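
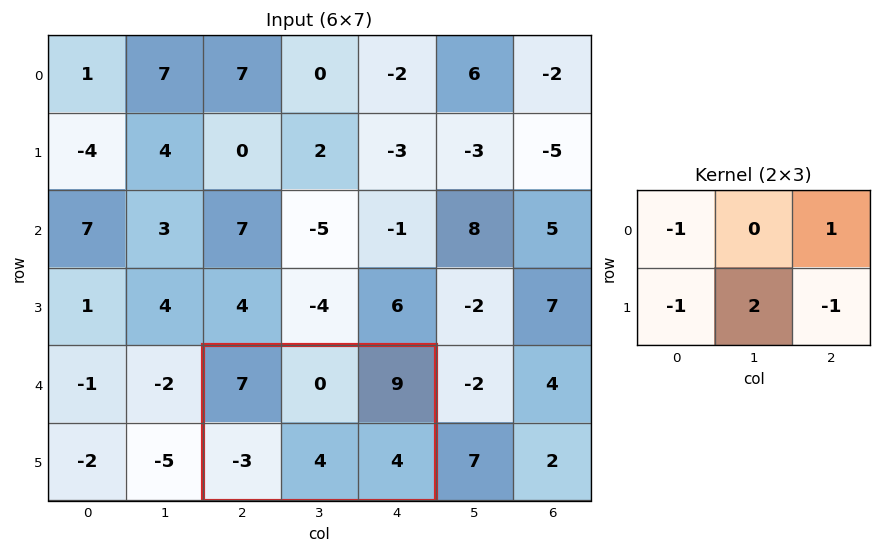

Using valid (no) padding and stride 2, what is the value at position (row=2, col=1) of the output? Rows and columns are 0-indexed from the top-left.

The receptive field on the input at this output position is [7 0 9 / -3 4 4]. Elementwise product with the kernel and sum: 7·-1 + 9·1 + -3·-1 + 4·2 + 4·-1.

9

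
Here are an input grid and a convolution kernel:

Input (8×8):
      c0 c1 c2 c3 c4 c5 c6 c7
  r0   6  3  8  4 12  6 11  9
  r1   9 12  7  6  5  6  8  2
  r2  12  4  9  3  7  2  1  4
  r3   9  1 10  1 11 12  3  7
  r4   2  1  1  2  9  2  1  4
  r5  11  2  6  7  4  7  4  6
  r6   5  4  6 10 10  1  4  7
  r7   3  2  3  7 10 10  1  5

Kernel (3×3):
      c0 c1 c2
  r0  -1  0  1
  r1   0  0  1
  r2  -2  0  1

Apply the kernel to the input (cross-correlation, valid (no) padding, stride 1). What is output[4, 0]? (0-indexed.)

1

The receptive field on the input at this output position is [2 1 1 / 11 2 6 / 5 4 6]. Elementwise product with the kernel and sum: 2·-1 + 1·1 + 6·1 + 5·-2 + 6·1.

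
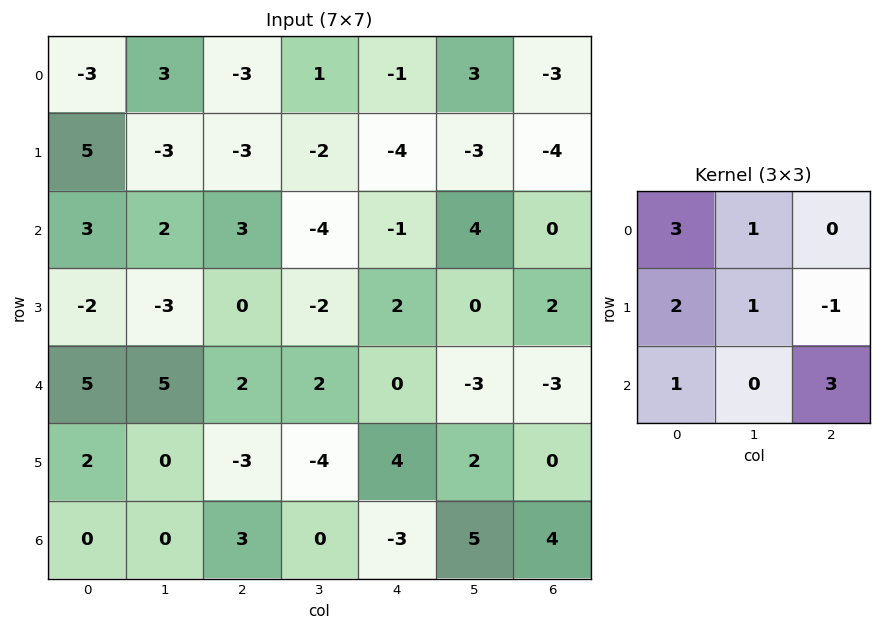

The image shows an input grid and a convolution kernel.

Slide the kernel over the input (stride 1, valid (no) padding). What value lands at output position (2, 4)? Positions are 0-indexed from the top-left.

The receptive field on the input at this output position is [-1 4 0 / 2 0 2 / 0 -3 -3]. Elementwise product with the kernel and sum: -1·3 + 4·1 + 2·2 + 0·1 + 2·-1 + 0·1 + -3·3.

-6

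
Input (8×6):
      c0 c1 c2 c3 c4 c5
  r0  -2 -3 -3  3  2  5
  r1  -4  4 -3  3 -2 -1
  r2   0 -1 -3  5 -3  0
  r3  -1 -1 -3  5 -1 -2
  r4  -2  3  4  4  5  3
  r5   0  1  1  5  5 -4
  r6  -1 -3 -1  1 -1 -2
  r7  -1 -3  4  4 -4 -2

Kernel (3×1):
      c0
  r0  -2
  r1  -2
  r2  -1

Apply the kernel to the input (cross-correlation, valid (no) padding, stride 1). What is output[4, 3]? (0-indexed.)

-19

The receptive field on the input at this output position is [4 / 5 / 1]. Elementwise product with the kernel and sum: 4·-2 + 5·-2 + 1·-1.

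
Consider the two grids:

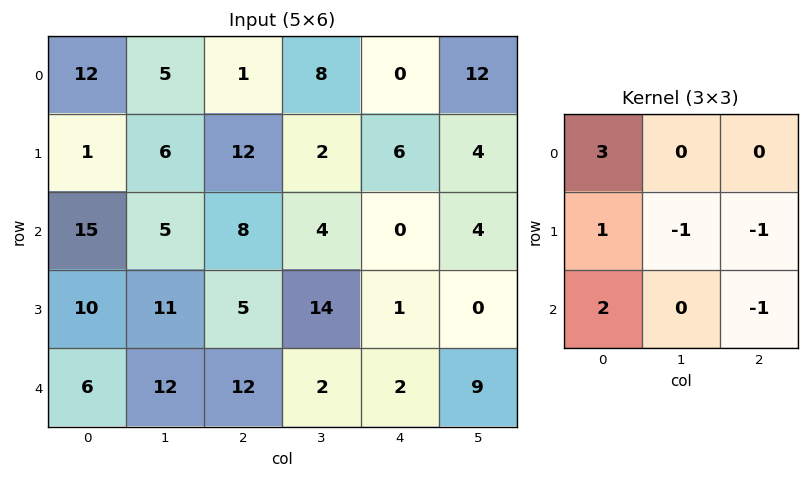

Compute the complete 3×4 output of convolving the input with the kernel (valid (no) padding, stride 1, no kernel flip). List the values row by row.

41 13 23 20
20 19 49 34
39 29 36 20

Output[0,0]: The receptive field on the input at this output position is [12 5 1 / 1 6 12 / 15 5 8]. Elementwise product with the kernel and sum: 12·3 + 1·1 + 6·-1 + 12·-1 + 15·2 + 8·-1.
Output[0,1]: The receptive field on the input at this output position is [5 1 8 / 6 12 2 / 5 8 4]. Elementwise product with the kernel and sum: 5·3 + 6·1 + 12·-1 + 2·-1 + 5·2 + 4·-1.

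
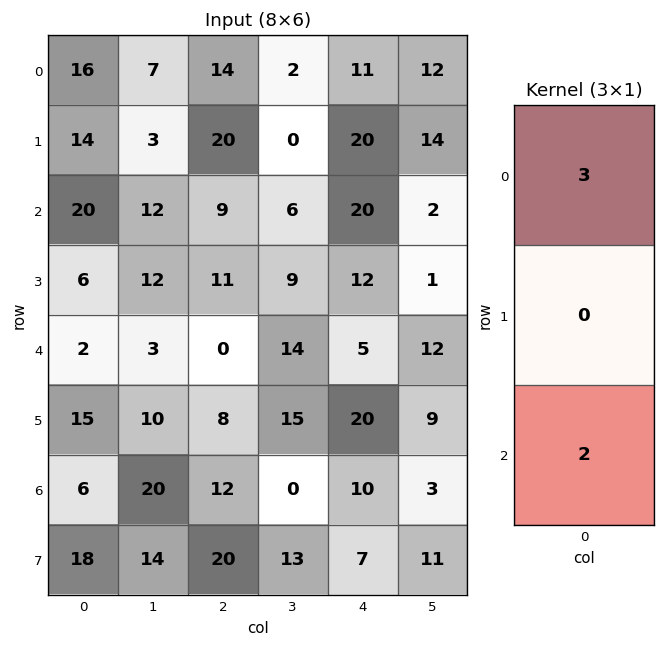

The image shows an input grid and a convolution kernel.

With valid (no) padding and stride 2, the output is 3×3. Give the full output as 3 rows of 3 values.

88 60 73
64 27 70
18 24 35

Output[0,0]: The receptive field on the input at this output position is [16 / 14 / 20]. Elementwise product with the kernel and sum: 16·3 + 20·2.
Output[0,1]: The receptive field on the input at this output position is [14 / 20 / 9]. Elementwise product with the kernel and sum: 14·3 + 9·2.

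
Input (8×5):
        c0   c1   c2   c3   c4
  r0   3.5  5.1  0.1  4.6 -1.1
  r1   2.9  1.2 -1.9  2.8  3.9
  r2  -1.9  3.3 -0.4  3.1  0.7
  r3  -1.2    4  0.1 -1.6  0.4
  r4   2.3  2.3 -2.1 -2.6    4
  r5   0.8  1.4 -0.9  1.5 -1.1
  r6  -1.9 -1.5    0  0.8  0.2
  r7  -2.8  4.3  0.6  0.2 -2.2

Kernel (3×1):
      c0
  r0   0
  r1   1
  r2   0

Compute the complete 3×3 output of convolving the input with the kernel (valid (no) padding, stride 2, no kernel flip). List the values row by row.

Output[0,0]: The receptive field on the input at this output position is [3.5 / 2.9 / -1.9]. Elementwise product with the kernel and sum: 2.9·1.
Output[0,1]: The receptive field on the input at this output position is [0.1 / -1.9 / -0.4]. Elementwise product with the kernel and sum: -1.9·1.

2.9 -1.9 3.9
-1.2 0.1 0.4
0.8 -0.9 -1.1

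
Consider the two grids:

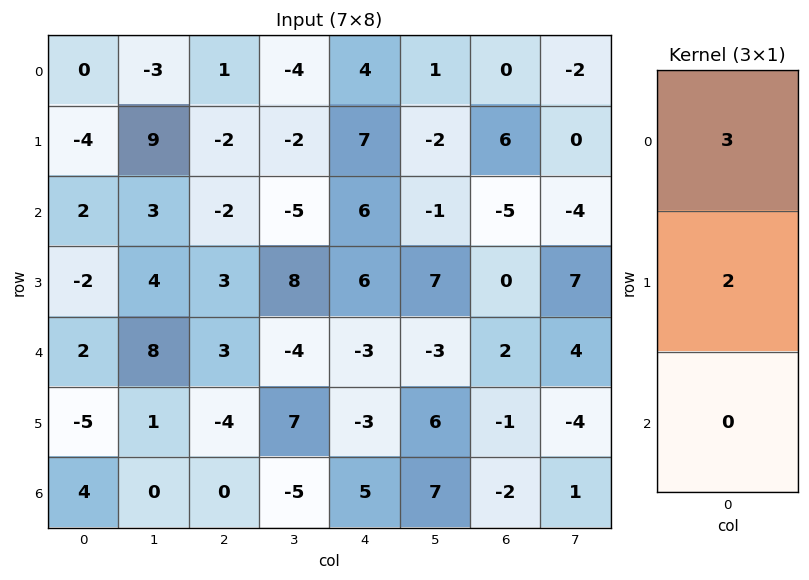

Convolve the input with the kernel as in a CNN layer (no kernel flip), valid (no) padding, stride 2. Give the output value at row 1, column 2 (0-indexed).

The receptive field on the input at this output position is [6 / 6 / -3]. Elementwise product with the kernel and sum: 6·3 + 6·2.

30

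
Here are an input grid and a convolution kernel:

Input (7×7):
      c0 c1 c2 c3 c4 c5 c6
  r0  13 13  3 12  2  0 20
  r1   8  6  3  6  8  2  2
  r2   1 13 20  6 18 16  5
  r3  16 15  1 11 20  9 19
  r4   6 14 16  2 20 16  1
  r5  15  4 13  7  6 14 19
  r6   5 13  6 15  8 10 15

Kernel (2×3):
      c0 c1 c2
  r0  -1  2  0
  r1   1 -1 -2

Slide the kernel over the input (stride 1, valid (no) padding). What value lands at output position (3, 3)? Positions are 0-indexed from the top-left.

The receptive field on the input at this output position is [11 20 9 / 2 20 16]. Elementwise product with the kernel and sum: 11·-1 + 20·2 + 2·1 + 20·-1 + 16·-2.

-21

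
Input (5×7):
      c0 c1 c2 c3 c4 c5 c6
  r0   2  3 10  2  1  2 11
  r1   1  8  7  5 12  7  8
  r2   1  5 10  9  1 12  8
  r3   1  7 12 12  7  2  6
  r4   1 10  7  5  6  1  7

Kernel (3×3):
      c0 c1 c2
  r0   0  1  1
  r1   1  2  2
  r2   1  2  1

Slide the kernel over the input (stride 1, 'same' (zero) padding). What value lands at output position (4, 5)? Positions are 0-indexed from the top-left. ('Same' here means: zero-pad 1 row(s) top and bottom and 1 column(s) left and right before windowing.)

The receptive field on the zero-padded input at this output position is [7 2 6 / 6 1 7 / 0 0 0]. Elementwise product with the kernel and sum: 2·1 + 6·1 + 6·1 + 1·2 + 7·2 + 0·1 + 0·2 + 0·1.

30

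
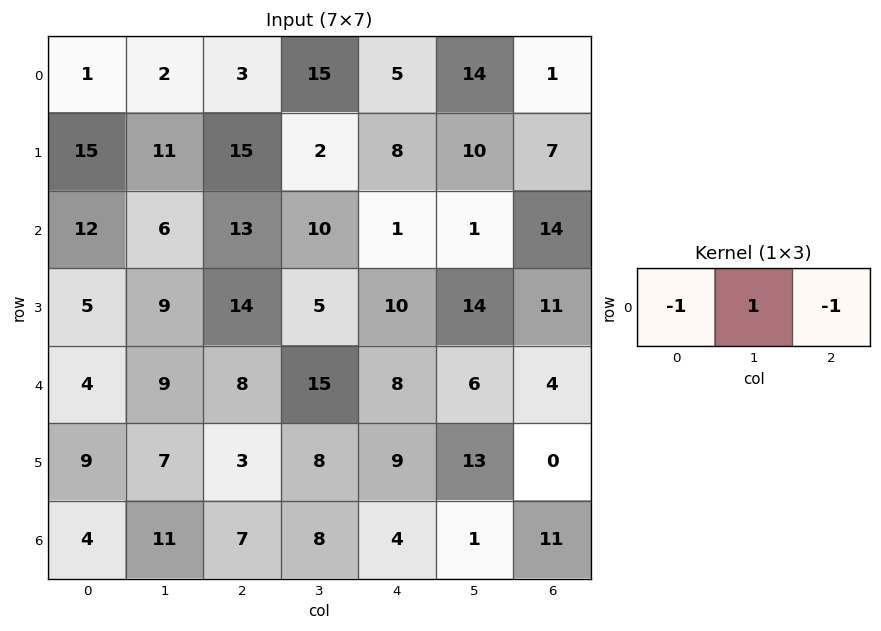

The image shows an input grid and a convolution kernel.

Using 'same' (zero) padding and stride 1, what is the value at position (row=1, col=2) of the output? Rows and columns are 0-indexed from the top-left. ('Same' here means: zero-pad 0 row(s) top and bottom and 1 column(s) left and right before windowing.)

2

The receptive field on the zero-padded input at this output position is [11 15 2]. Elementwise product with the kernel and sum: 11·-1 + 15·1 + 2·-1.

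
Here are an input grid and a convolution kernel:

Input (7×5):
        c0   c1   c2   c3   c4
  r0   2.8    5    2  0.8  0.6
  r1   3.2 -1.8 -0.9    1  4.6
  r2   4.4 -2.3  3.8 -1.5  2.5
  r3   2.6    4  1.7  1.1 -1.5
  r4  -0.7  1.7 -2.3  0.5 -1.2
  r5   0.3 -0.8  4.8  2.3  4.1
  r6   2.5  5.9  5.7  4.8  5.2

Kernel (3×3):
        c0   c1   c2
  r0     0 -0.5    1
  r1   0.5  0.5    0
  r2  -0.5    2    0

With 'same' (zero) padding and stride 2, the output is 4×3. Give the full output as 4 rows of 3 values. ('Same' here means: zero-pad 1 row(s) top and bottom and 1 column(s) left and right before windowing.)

7.8 2.6 9.4
4 3.6 -5.35
2.95 9.95 7.45
0.3 5.7 2.95

Output[0,0]: The receptive field on the zero-padded input at this output position is [0 0 0 / 0 2.8 5 / 0 3.2 -1.8]. Elementwise product with the kernel and sum: 0·-0.5 + 0·1 + 0·0.5 + 2.8·0.5 + 0·-0.5 + 3.2·2.
Output[0,1]: The receptive field on the zero-padded input at this output position is [0 0 0 / 5 2 0.8 / -1.8 -0.9 1]. Elementwise product with the kernel and sum: 0·-0.5 + 0·1 + 5·0.5 + 2·0.5 + -1.8·-0.5 + -0.9·2.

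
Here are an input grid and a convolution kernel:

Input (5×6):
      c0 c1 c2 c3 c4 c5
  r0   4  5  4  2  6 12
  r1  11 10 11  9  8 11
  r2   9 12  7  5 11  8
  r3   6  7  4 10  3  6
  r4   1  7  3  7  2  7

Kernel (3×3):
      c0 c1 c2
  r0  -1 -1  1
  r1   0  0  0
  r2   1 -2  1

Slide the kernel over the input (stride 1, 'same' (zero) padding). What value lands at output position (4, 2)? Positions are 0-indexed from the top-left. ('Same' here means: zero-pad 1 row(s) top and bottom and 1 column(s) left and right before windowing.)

The receptive field on the zero-padded input at this output position is [7 4 10 / 7 3 7 / 0 0 0]. Elementwise product with the kernel and sum: 7·-1 + 4·-1 + 10·1 + 0·1 + 0·-2 + 0·1.

-1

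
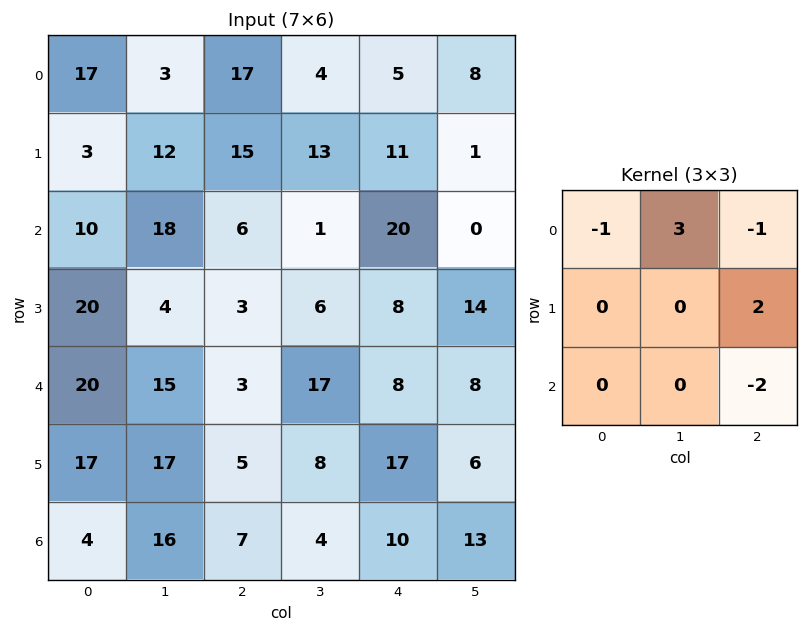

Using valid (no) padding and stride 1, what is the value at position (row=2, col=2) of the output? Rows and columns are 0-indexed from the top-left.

The receptive field on the input at this output position is [6 1 20 / 3 6 8 / 3 17 8]. Elementwise product with the kernel and sum: 6·-1 + 1·3 + 20·-1 + 8·2 + 8·-2.

-23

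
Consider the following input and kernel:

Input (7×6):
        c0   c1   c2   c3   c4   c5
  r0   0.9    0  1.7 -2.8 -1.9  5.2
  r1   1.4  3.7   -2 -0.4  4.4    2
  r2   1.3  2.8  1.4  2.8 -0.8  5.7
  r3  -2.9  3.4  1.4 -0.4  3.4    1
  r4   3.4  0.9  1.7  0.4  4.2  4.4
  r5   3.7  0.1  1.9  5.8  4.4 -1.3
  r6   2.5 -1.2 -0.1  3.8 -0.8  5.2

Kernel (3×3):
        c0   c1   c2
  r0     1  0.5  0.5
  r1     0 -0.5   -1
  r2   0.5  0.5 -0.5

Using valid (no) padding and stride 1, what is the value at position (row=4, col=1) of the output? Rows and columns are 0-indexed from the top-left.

The receptive field on the input at this output position is [0.9 1.7 0.4 / 0.1 1.9 5.8 / -1.2 -0.1 3.8]. Elementwise product with the kernel and sum: 0.9·1 + 1.7·0.5 + 0.4·0.5 + 1.9·-0.5 + 5.8·-1 + -1.2·0.5 + -0.1·0.5 + 3.8·-0.5.

-7.35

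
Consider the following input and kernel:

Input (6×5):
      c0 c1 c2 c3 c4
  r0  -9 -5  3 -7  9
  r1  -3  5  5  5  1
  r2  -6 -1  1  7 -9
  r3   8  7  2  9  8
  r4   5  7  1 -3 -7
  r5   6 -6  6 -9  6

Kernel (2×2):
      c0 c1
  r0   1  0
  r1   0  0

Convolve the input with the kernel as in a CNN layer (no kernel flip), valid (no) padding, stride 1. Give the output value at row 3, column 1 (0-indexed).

The receptive field on the input at this output position is [7 2 / 7 1]. Elementwise product with the kernel and sum: 7·1.

7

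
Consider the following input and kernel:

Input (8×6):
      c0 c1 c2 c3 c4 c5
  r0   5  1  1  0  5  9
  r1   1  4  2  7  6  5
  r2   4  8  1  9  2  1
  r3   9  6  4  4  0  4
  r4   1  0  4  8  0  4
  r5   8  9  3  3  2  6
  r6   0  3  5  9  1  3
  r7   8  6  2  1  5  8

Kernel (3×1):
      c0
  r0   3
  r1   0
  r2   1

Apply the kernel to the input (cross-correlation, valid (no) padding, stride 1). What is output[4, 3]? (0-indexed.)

The receptive field on the input at this output position is [8 / 3 / 9]. Elementwise product with the kernel and sum: 8·3 + 9·1.

33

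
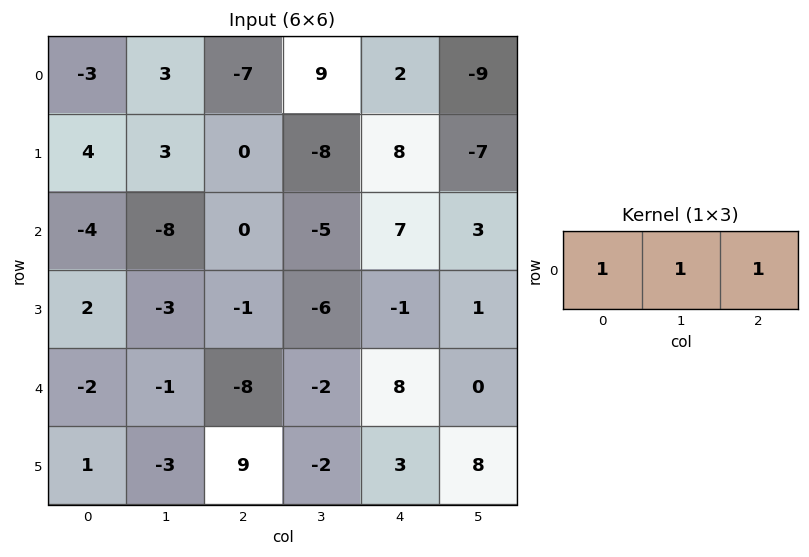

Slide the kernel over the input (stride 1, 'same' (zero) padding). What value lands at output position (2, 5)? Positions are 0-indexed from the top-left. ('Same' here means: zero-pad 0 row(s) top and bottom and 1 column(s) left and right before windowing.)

10

The receptive field on the zero-padded input at this output position is [7 3 0]. Elementwise product with the kernel and sum: 7·1 + 3·1 + 0·1.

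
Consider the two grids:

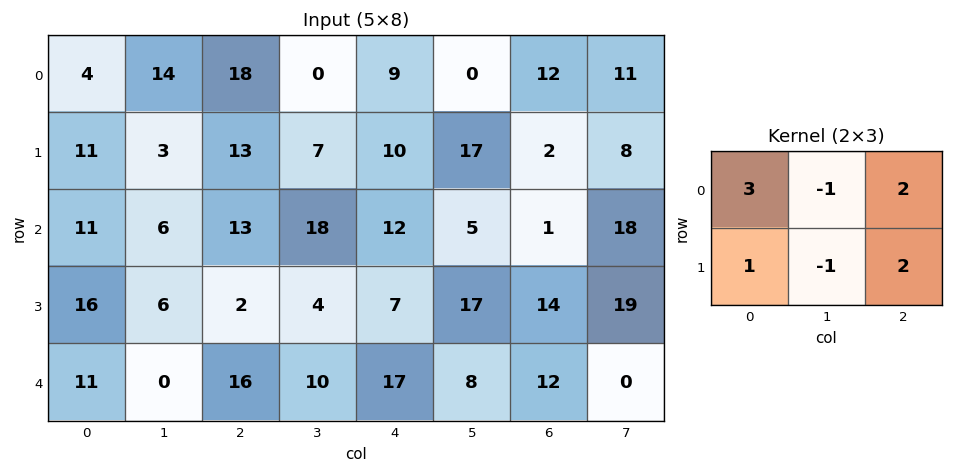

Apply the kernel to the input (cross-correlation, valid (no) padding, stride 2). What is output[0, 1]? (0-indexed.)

The receptive field on the input at this output position is [18 0 9 / 13 7 10]. Elementwise product with the kernel and sum: 18·3 + 0·-1 + 9·2 + 13·1 + 7·-1 + 10·2.

98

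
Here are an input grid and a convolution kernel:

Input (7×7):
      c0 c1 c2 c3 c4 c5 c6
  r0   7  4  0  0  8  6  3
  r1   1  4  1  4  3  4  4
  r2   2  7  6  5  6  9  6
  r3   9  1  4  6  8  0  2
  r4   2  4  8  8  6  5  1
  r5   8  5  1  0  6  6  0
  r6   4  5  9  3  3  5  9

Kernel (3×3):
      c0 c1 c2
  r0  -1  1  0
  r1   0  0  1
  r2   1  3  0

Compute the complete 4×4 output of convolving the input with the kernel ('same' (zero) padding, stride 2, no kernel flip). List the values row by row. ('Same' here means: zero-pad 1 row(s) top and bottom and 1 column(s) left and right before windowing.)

7 7 19 16
35 15 38 6
37 19 25 8
13 -1 11 -6

Output[0,0]: The receptive field on the zero-padded input at this output position is [0 0 0 / 0 7 4 / 0 1 4]. Elementwise product with the kernel and sum: 0·-1 + 0·1 + 4·1 + 0·1 + 1·3.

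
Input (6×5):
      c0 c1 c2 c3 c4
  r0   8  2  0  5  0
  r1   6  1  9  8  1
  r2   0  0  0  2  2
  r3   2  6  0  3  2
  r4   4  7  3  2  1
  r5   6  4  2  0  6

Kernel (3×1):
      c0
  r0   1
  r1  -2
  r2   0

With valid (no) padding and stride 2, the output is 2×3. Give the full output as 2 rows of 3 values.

-4 -18 -2
-4 0 -2

Output[0,0]: The receptive field on the input at this output position is [8 / 6 / 0]. Elementwise product with the kernel and sum: 8·1 + 6·-2.
Output[0,1]: The receptive field on the input at this output position is [0 / 9 / 0]. Elementwise product with the kernel and sum: 0·1 + 9·-2.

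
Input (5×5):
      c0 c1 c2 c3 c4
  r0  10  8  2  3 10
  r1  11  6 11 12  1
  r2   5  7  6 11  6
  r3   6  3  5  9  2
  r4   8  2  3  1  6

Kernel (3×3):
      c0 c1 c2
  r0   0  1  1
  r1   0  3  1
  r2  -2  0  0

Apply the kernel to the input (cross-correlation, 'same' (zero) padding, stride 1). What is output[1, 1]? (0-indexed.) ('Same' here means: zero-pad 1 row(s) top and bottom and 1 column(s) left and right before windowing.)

The receptive field on the zero-padded input at this output position is [10 8 2 / 11 6 11 / 5 7 6]. Elementwise product with the kernel and sum: 8·1 + 2·1 + 6·3 + 11·1 + 5·-2.

29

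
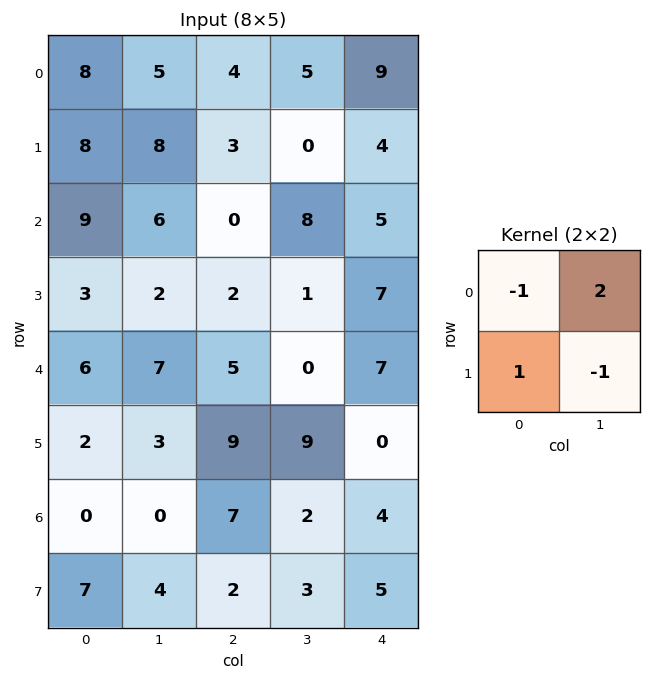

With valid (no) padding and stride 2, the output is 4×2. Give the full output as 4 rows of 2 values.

2 9
4 17
7 -5
3 -4

Output[0,0]: The receptive field on the input at this output position is [8 5 / 8 8]. Elementwise product with the kernel and sum: 8·-1 + 5·2 + 8·1 + 8·-1.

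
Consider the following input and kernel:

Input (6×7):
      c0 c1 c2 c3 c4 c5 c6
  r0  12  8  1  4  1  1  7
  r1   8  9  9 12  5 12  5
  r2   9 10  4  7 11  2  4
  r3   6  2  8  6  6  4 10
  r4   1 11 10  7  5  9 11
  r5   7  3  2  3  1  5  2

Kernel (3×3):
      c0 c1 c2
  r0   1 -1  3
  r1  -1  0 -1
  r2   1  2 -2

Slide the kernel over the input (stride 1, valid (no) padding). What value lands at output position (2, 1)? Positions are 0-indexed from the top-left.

The receptive field on the input at this output position is [10 4 7 / 2 8 6 / 11 10 7]. Elementwise product with the kernel and sum: 10·1 + 4·-1 + 7·3 + 2·-1 + 6·-1 + 11·1 + 10·2 + 7·-2.

36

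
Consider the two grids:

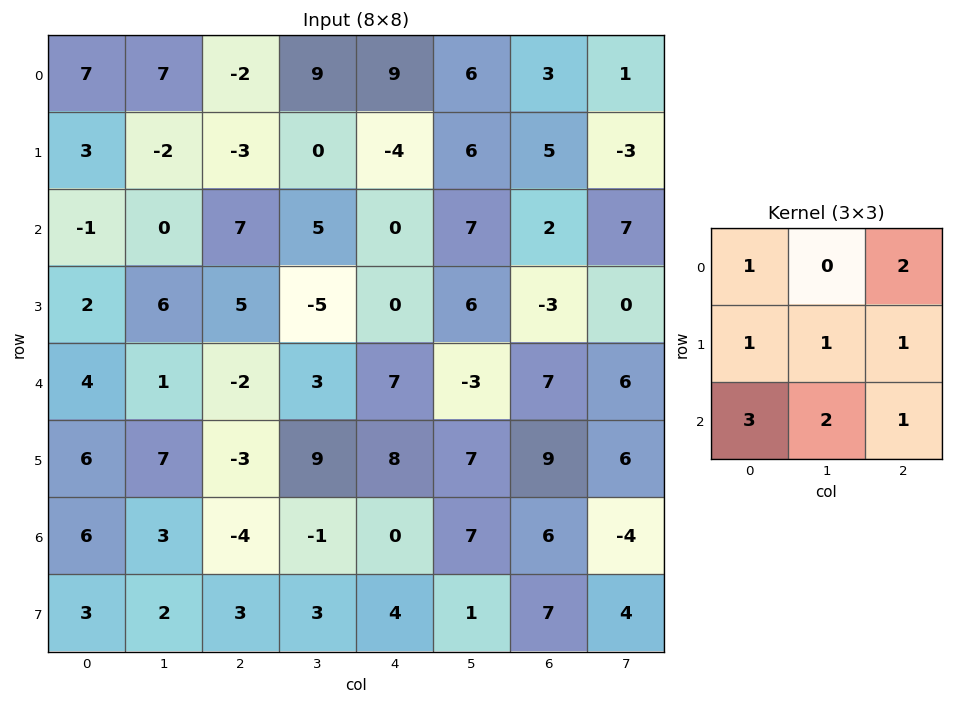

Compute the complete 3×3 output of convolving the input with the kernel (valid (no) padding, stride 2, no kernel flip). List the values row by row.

Output[0,0]: The receptive field on the input at this output position is [7 7 -2 / 3 -2 -3 / -1 0 7]. Elementwise product with the kernel and sum: 7·1 + -2·2 + 3·1 + -2·1 + -3·1 + -1·3 + 0·2 + 7·1.
Output[0,1]: The receptive field on the input at this output position is [-2 9 9 / -3 0 -4 / 7 5 0]. Elementwise product with the kernel and sum: -2·1 + 9·2 + -3·1 + 0·1 + -4·1 + 7·3 + 5·2 + 0·1.

5 40 38
38 14 29
30 12 65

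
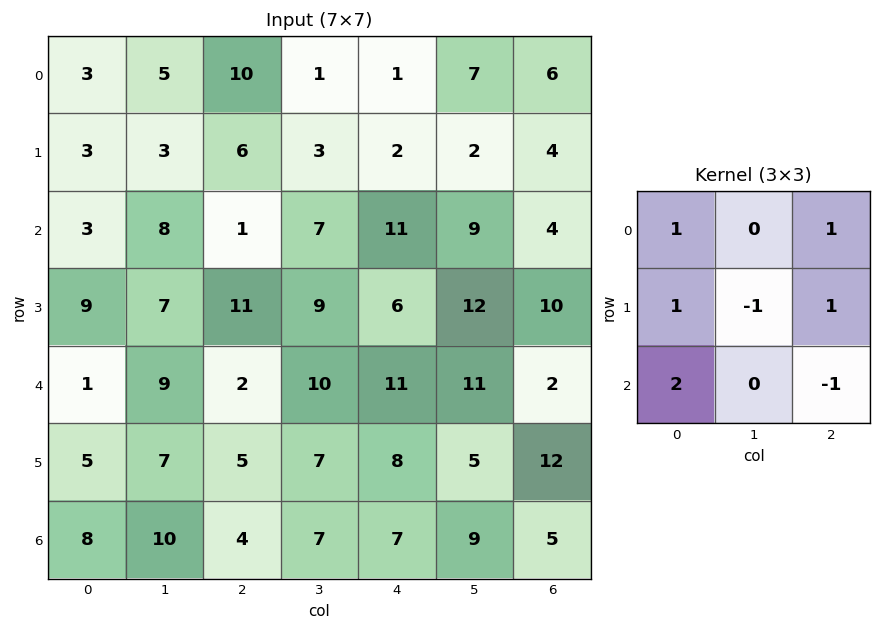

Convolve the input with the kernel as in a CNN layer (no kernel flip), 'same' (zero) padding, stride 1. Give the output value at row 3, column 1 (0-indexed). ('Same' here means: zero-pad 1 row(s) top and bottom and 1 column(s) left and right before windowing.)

The receptive field on the zero-padded input at this output position is [3 8 1 / 9 7 11 / 1 9 2]. Elementwise product with the kernel and sum: 3·1 + 1·1 + 9·1 + 7·-1 + 11·1 + 1·2 + 2·-1.

17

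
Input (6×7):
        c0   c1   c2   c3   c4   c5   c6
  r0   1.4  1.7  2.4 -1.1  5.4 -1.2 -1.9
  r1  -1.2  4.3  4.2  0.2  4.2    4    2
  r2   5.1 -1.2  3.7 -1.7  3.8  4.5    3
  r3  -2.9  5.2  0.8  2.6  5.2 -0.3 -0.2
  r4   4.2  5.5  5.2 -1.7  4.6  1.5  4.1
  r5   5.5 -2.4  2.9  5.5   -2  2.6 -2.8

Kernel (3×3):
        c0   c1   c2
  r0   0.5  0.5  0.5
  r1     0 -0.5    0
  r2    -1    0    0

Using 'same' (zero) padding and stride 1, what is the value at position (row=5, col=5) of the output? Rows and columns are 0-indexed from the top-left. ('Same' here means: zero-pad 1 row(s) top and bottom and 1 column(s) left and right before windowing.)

3.8

The receptive field on the zero-padded input at this output position is [4.6 1.5 4.1 / -2 2.6 -2.8 / 0 0 0]. Elementwise product with the kernel and sum: 4.6·0.5 + 1.5·0.5 + 4.1·0.5 + 2.6·-0.5 + 0·-1.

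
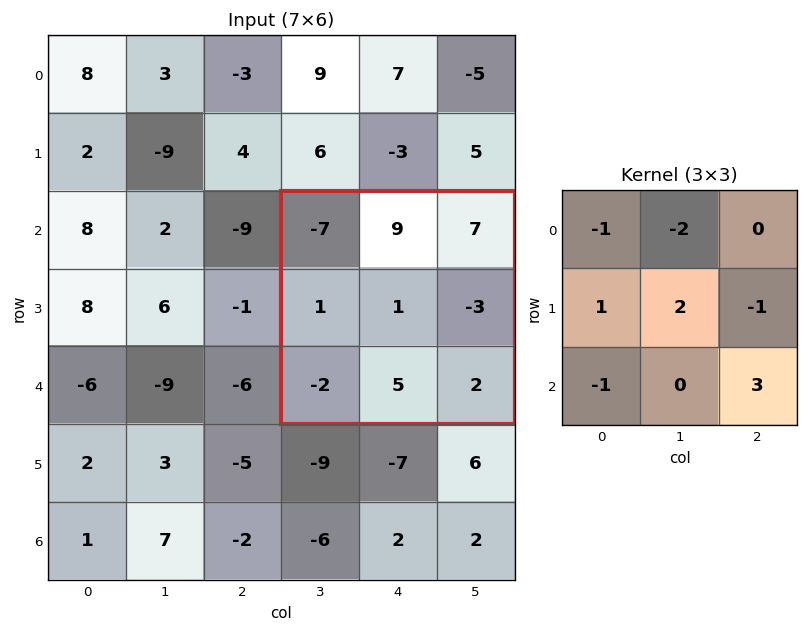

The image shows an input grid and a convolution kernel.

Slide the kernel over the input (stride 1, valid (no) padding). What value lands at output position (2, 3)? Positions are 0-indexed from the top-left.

3

The receptive field on the input at this output position is [-7 9 7 / 1 1 -3 / -2 5 2]. Elementwise product with the kernel and sum: -7·-1 + 9·-2 + 1·1 + 1·2 + -3·-1 + -2·-1 + 2·3.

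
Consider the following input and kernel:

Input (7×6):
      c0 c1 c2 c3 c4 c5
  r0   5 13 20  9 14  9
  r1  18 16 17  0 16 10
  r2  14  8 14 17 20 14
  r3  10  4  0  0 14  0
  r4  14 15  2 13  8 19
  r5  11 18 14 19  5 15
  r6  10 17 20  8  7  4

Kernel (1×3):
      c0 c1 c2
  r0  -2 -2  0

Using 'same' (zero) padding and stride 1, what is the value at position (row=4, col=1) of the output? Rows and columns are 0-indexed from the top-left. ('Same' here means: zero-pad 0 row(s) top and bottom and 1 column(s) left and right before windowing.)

-58

The receptive field on the zero-padded input at this output position is [14 15 2]. Elementwise product with the kernel and sum: 14·-2 + 15·-2.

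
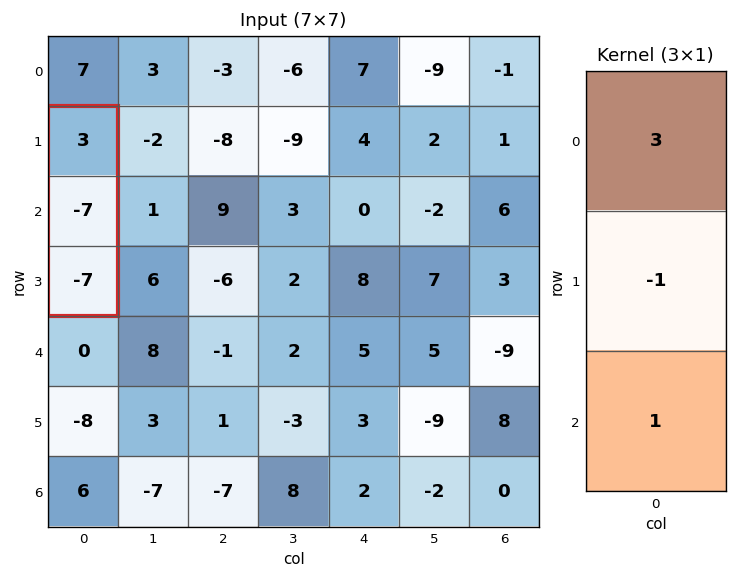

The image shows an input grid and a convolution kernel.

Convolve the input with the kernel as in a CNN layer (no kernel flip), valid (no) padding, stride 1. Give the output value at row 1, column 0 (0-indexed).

9

The receptive field on the input at this output position is [3 / -7 / -7]. Elementwise product with the kernel and sum: 3·3 + -7·-1 + -7·1.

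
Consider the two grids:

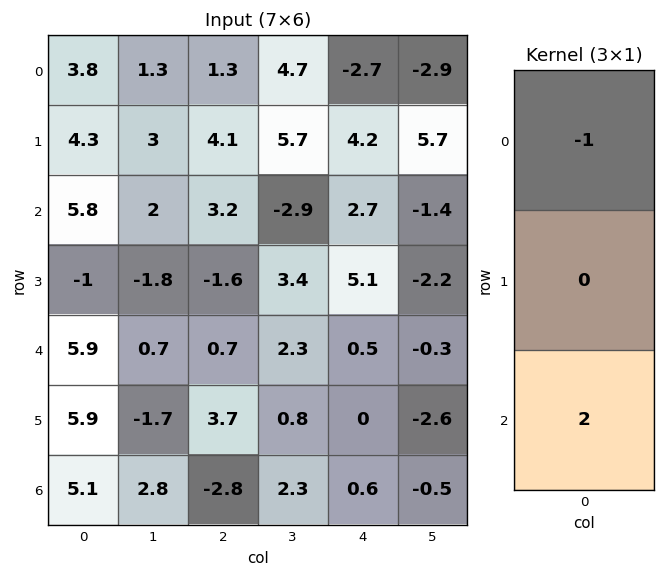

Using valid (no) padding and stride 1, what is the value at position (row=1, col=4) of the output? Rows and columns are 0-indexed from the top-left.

The receptive field on the input at this output position is [4.2 / 2.7 / 5.1]. Elementwise product with the kernel and sum: 4.2·-1 + 5.1·2.

6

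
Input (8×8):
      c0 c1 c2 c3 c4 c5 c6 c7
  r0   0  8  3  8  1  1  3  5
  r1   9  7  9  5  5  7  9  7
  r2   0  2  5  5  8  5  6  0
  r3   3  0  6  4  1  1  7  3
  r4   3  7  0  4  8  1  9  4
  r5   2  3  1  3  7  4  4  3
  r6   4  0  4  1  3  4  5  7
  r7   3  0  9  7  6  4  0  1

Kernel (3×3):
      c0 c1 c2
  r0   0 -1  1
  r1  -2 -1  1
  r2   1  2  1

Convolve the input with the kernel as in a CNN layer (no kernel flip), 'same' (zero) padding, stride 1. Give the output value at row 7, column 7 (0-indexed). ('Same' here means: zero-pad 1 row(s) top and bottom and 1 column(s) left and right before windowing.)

-8

The receptive field on the zero-padded input at this output position is [5 7 0 / 0 1 0 / 0 0 0]. Elementwise product with the kernel and sum: 7·-1 + 0·1 + 0·-2 + 1·-1 + 0·1 + 0·1 + 0·2 + 0·1.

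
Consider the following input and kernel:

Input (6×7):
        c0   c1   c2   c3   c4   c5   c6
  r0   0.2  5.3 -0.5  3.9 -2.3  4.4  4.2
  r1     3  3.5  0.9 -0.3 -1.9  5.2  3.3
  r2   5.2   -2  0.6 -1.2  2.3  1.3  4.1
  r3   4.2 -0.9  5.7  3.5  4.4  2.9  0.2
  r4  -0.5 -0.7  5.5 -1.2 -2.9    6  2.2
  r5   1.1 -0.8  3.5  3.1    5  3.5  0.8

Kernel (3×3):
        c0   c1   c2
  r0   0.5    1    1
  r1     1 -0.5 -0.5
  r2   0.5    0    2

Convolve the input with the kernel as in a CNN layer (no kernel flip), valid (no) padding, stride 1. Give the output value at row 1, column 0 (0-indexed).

The receptive field on the input at this output position is [3 3.5 0.9 / 5.2 -2 0.6 / 4.2 -0.9 5.7]. Elementwise product with the kernel and sum: 3·0.5 + 3.5·1 + 0.9·1 + 5.2·1 + -2·-0.5 + 0.6·-0.5 + 4.2·0.5 + 5.7·2.

25.3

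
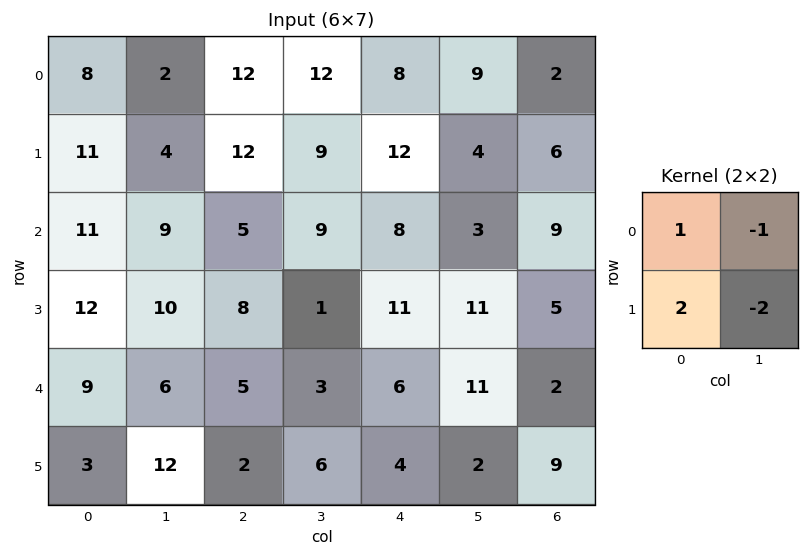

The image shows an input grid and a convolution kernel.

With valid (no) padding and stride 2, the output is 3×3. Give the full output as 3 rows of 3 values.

20 6 15
6 10 5
-15 -6 -1

Output[0,0]: The receptive field on the input at this output position is [8 2 / 11 4]. Elementwise product with the kernel and sum: 8·1 + 2·-1 + 11·2 + 4·-2.
Output[0,1]: The receptive field on the input at this output position is [12 12 / 12 9]. Elementwise product with the kernel and sum: 12·1 + 12·-1 + 12·2 + 9·-2.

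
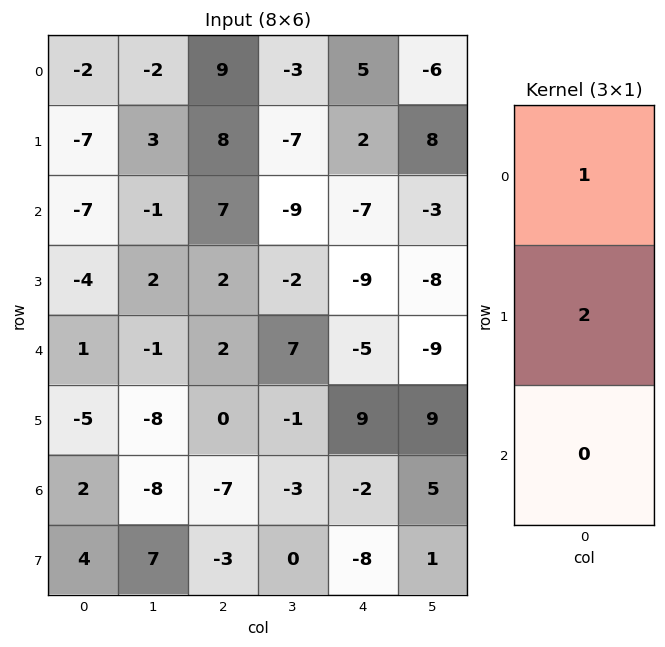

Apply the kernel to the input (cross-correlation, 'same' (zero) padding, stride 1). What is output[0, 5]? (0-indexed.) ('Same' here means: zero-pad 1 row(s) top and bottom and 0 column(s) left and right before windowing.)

The receptive field on the zero-padded input at this output position is [0 / -6 / 8]. Elementwise product with the kernel and sum: 0·1 + -6·2.

-12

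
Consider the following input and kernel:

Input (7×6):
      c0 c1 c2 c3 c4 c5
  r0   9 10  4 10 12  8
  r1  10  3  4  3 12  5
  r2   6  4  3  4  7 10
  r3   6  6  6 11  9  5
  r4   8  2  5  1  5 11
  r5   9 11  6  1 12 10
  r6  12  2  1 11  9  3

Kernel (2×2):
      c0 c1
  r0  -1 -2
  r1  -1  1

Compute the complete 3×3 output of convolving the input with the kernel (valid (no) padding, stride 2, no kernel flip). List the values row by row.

-36 -25 -35
-14 -6 -31
-10 -12 -29

Output[0,0]: The receptive field on the input at this output position is [9 10 / 10 3]. Elementwise product with the kernel and sum: 9·-1 + 10·-2 + 10·-1 + 3·1.
Output[0,1]: The receptive field on the input at this output position is [4 10 / 4 3]. Elementwise product with the kernel and sum: 4·-1 + 10·-2 + 4·-1 + 3·1.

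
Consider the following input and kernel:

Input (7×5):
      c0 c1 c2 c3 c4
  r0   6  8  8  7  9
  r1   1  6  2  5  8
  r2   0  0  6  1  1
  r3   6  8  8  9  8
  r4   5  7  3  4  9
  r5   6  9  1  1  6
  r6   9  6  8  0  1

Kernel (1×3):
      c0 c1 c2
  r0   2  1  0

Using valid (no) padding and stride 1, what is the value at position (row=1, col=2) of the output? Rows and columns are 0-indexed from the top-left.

The receptive field on the input at this output position is [2 5 8]. Elementwise product with the kernel and sum: 2·2 + 5·1.

9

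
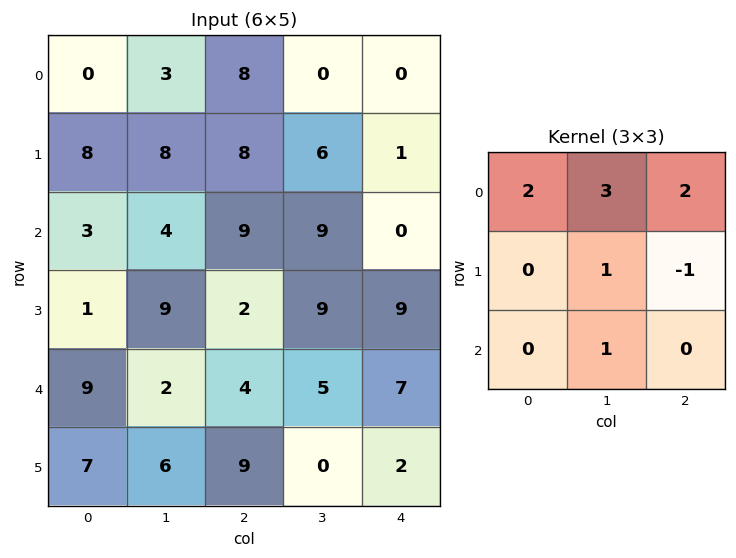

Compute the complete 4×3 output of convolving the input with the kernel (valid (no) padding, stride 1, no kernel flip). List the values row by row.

29 41 30
60 54 54
45 50 50
37 50 47

Output[0,0]: The receptive field on the input at this output position is [0 3 8 / 8 8 8 / 3 4 9]. Elementwise product with the kernel and sum: 0·2 + 3·3 + 8·2 + 8·1 + 8·-1 + 4·1.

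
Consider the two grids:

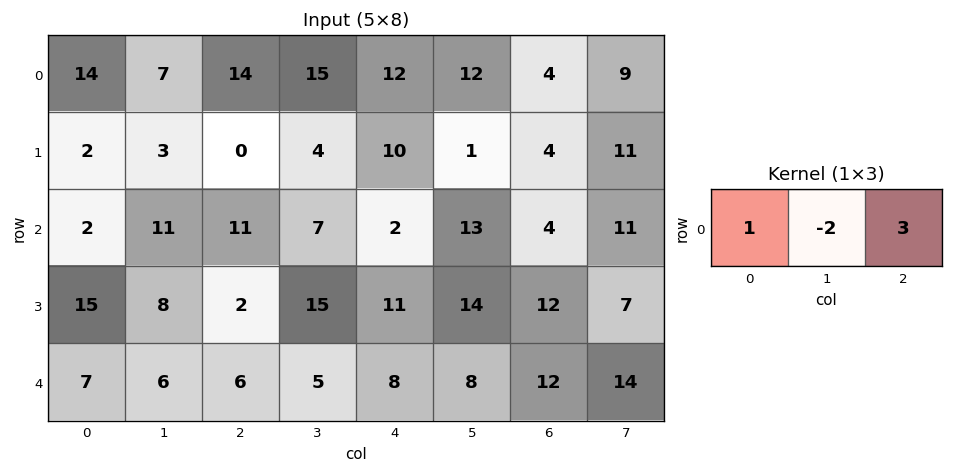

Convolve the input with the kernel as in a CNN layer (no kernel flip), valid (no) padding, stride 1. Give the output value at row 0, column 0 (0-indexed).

The receptive field on the input at this output position is [14 7 14]. Elementwise product with the kernel and sum: 14·1 + 7·-2 + 14·3.

42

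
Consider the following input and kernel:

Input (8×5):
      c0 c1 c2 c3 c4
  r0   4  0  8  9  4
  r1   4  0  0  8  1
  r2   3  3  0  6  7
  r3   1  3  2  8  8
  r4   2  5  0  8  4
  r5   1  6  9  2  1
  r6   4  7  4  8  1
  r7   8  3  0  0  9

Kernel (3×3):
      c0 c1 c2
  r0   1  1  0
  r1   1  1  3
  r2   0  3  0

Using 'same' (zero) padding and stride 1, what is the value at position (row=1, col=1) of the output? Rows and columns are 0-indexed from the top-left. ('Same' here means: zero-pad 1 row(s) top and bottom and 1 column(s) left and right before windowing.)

17

The receptive field on the zero-padded input at this output position is [4 0 8 / 4 0 0 / 3 3 0]. Elementwise product with the kernel and sum: 4·1 + 0·1 + 4·1 + 0·1 + 0·3 + 3·3.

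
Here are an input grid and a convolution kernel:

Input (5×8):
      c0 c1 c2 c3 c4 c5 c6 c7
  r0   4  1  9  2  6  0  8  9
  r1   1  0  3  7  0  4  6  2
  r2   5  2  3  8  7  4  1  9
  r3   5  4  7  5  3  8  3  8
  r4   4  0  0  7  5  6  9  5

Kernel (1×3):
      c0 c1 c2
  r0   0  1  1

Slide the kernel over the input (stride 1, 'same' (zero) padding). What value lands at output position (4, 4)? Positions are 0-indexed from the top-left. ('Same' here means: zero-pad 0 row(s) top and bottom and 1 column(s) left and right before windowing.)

11

The receptive field on the zero-padded input at this output position is [7 5 6]. Elementwise product with the kernel and sum: 5·1 + 6·1.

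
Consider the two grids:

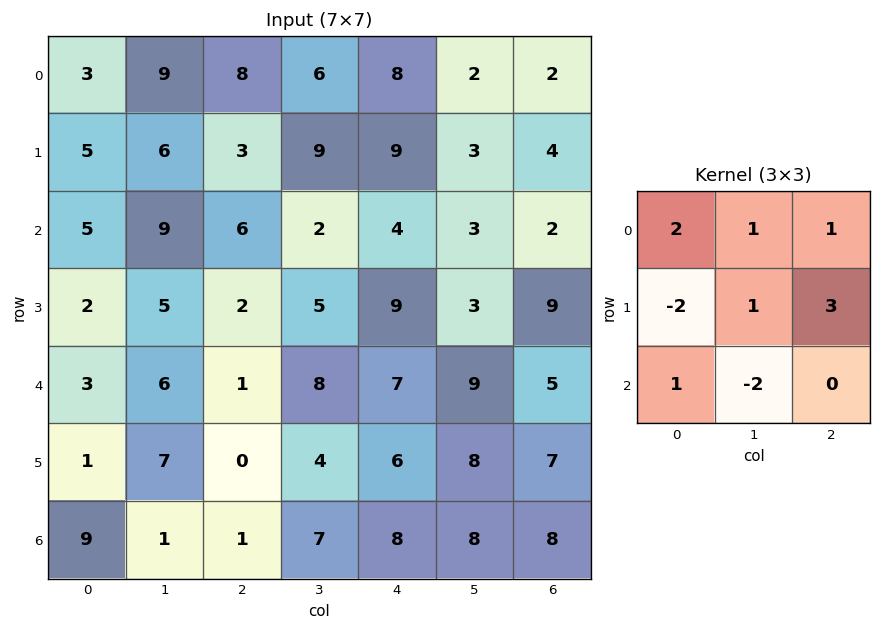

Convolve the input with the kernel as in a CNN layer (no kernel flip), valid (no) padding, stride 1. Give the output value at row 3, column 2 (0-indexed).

37

The receptive field on the input at this output position is [2 5 9 / 1 8 7 / 0 4 6]. Elementwise product with the kernel and sum: 2·2 + 5·1 + 9·1 + 1·-2 + 8·1 + 7·3 + 0·1 + 4·-2.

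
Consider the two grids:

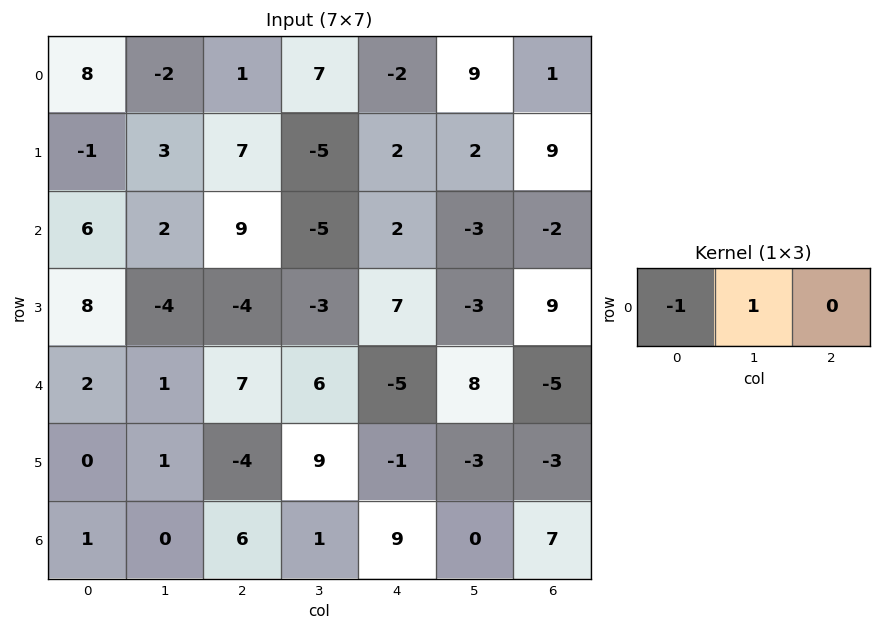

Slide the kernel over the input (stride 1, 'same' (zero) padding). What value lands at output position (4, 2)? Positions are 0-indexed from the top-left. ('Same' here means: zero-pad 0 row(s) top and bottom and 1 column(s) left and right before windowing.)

6

The receptive field on the zero-padded input at this output position is [1 7 6]. Elementwise product with the kernel and sum: 1·-1 + 7·1.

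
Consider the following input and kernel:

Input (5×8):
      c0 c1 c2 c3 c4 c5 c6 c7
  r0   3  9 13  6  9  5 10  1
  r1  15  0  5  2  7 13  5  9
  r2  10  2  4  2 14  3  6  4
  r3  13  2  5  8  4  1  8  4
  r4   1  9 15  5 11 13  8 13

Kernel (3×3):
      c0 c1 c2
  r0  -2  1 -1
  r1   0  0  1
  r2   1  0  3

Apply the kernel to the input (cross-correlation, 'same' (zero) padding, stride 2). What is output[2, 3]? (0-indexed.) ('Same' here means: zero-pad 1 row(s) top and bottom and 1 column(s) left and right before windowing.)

The receptive field on the zero-padded input at this output position is [1 8 4 / 13 8 13 / 0 0 0]. Elementwise product with the kernel and sum: 1·-2 + 8·1 + 4·-1 + 13·1 + 0·1 + 0·3.

15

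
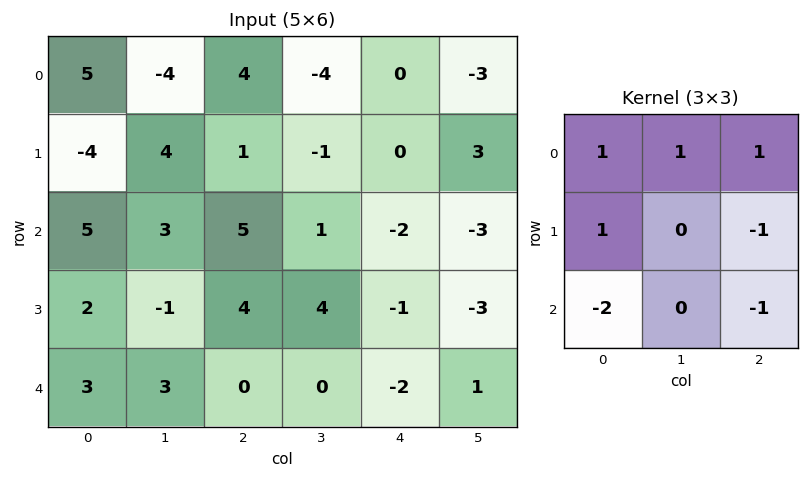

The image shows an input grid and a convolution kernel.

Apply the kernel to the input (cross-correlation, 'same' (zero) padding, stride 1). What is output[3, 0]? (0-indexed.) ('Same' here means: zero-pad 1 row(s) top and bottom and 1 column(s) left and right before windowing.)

The receptive field on the zero-padded input at this output position is [0 5 3 / 0 2 -1 / 0 3 3]. Elementwise product with the kernel and sum: 0·1 + 5·1 + 3·1 + 0·1 + -1·-1 + 0·-2 + 3·-1.

6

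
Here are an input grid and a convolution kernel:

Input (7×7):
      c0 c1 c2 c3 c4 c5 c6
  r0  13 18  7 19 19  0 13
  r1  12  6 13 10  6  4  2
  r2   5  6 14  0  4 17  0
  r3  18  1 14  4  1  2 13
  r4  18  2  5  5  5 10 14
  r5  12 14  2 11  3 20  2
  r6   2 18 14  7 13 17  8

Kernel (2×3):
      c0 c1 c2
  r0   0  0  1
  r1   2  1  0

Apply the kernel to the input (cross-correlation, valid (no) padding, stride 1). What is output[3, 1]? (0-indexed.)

13

The receptive field on the input at this output position is [1 14 4 / 2 5 5]. Elementwise product with the kernel and sum: 4·1 + 2·2 + 5·1.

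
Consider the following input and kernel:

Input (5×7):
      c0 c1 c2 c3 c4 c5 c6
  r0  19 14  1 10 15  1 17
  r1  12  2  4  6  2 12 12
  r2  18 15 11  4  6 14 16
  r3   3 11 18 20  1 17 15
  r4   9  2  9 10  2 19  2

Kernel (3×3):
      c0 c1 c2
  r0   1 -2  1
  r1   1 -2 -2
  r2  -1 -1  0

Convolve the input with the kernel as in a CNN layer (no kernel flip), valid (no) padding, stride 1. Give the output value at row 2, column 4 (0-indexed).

-90

The receptive field on the input at this output position is [6 14 16 / 1 17 15 / 2 19 2]. Elementwise product with the kernel and sum: 6·1 + 14·-2 + 16·1 + 1·1 + 17·-2 + 15·-2 + 2·-1 + 19·-1.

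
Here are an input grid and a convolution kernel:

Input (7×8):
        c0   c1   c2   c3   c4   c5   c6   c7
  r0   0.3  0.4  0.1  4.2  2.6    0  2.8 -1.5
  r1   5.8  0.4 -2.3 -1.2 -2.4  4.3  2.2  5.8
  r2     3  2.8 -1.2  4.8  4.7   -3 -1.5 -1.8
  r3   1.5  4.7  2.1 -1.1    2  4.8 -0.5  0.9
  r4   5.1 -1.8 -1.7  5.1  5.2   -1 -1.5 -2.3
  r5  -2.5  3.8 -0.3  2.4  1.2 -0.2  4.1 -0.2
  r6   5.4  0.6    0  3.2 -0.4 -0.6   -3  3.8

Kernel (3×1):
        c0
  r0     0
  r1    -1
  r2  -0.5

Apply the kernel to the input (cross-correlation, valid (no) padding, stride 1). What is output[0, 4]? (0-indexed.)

0.05

The receptive field on the input at this output position is [2.6 / -2.4 / 4.7]. Elementwise product with the kernel and sum: -2.4·-1 + 4.7·-0.5.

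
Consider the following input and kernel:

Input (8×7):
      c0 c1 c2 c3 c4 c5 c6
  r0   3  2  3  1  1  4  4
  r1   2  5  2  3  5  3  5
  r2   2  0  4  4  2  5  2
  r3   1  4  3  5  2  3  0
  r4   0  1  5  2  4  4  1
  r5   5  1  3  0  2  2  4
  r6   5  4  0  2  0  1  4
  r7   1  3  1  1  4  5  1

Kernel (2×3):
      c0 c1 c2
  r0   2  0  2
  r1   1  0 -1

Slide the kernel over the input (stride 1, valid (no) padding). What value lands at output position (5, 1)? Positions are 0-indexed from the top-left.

The receptive field on the input at this output position is [1 3 0 / 4 0 2]. Elementwise product with the kernel and sum: 1·2 + 0·2 + 4·1 + 2·-1.

4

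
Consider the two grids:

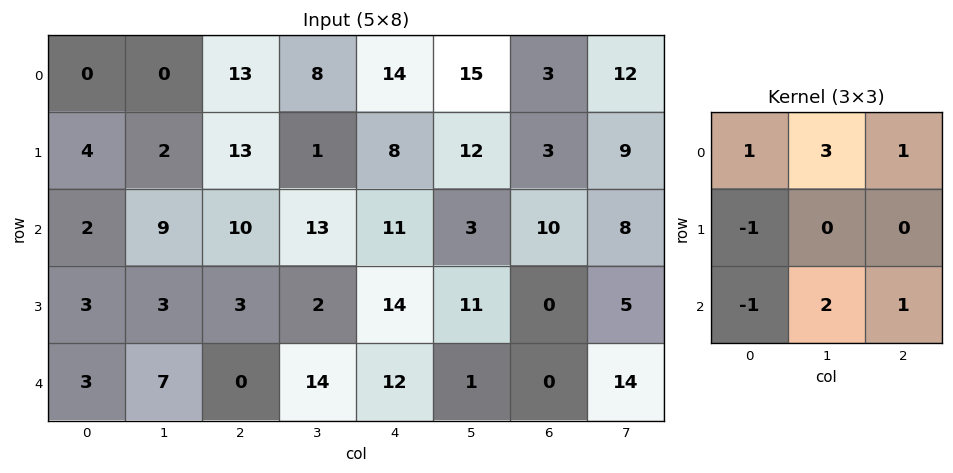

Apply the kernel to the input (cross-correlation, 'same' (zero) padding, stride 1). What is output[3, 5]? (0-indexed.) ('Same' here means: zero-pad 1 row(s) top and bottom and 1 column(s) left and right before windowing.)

6

The receptive field on the zero-padded input at this output position is [11 3 10 / 14 11 0 / 12 1 0]. Elementwise product with the kernel and sum: 11·1 + 3·3 + 10·1 + 14·-1 + 12·-1 + 1·2 + 0·1.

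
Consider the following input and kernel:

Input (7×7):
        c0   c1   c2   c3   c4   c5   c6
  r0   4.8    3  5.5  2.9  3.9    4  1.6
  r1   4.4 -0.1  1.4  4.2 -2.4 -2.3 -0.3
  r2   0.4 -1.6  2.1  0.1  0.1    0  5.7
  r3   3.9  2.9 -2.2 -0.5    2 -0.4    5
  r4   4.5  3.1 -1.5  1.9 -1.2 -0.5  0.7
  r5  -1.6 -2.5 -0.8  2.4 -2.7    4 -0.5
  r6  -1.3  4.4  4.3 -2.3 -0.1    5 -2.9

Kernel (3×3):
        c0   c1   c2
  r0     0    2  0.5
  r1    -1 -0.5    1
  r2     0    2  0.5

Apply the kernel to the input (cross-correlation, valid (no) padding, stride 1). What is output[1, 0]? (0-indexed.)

The receptive field on the input at this output position is [4.4 -0.1 1.4 / 0.4 -1.6 2.1 / 3.9 2.9 -2.2]. Elementwise product with the kernel and sum: -0.1·2 + 1.4·0.5 + 0.4·-1 + -1.6·-0.5 + 2.1·1 + 2.9·2 + -2.2·0.5.

7.7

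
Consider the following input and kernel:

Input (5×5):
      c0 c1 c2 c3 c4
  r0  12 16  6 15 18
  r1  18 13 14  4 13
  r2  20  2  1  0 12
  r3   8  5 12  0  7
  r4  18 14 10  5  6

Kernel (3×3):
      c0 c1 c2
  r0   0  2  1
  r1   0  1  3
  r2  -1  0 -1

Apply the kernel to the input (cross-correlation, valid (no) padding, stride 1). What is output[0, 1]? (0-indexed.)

51

The receptive field on the input at this output position is [16 6 15 / 13 14 4 / 2 1 0]. Elementwise product with the kernel and sum: 6·2 + 15·1 + 14·1 + 4·3 + 2·-1 + 0·-1.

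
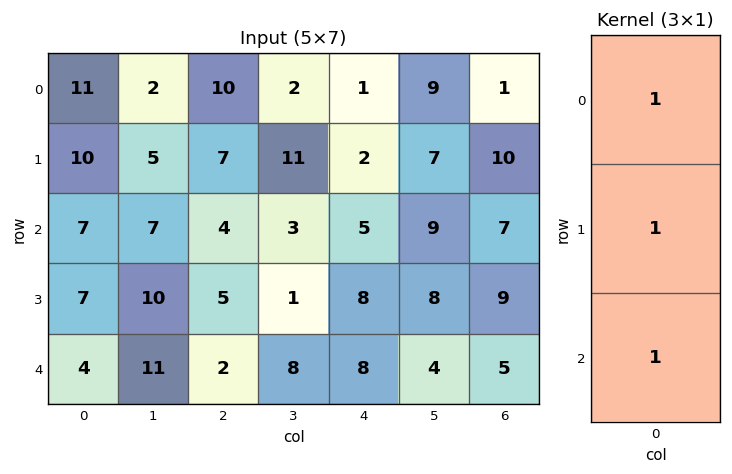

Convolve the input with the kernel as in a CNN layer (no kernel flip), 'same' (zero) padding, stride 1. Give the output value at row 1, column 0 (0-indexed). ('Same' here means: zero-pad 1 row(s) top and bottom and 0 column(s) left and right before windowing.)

28

The receptive field on the zero-padded input at this output position is [11 / 10 / 7]. Elementwise product with the kernel and sum: 11·1 + 10·1 + 7·1.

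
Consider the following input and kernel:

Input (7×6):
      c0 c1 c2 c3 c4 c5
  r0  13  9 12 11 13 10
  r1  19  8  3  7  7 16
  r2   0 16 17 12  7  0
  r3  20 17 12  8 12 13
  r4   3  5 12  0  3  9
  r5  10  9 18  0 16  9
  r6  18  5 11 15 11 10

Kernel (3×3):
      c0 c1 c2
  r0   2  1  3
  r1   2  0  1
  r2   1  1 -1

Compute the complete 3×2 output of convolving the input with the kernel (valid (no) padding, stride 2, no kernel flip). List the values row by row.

111 109
115 112
97 100

Output[0,0]: The receptive field on the input at this output position is [13 9 12 / 19 8 3 / 0 16 17]. Elementwise product with the kernel and sum: 13·2 + 9·1 + 12·3 + 19·2 + 3·1 + 0·1 + 16·1 + 17·-1.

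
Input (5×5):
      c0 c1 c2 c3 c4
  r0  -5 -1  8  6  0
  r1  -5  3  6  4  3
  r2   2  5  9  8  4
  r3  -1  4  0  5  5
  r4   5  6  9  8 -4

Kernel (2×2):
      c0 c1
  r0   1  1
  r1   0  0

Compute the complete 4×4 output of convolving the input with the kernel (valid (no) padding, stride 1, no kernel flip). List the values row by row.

Output[0,0]: The receptive field on the input at this output position is [-5 -1 / -5 3]. Elementwise product with the kernel and sum: -5·1 + -1·1.
Output[0,1]: The receptive field on the input at this output position is [-1 8 / 3 6]. Elementwise product with the kernel and sum: -1·1 + 8·1.

-6 7 14 6
-2 9 10 7
7 14 17 12
3 4 5 10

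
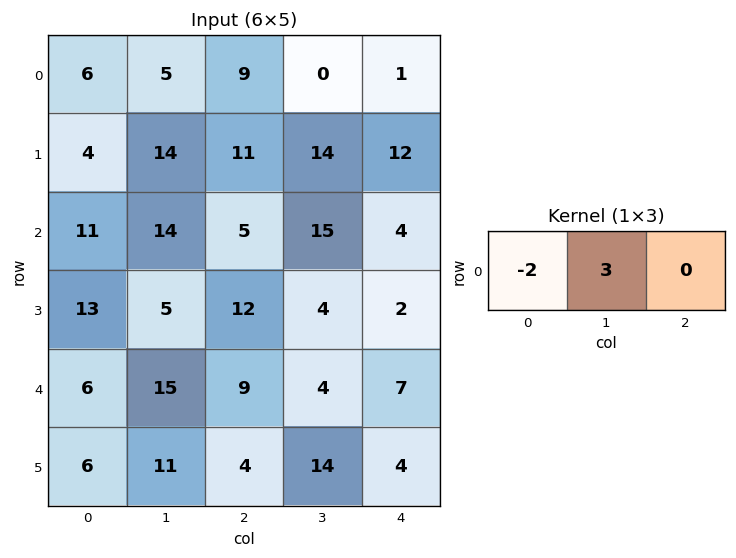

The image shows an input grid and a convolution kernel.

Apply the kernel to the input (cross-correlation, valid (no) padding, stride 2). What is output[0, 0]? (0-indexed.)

3

The receptive field on the input at this output position is [6 5 9]. Elementwise product with the kernel and sum: 6·-2 + 5·3.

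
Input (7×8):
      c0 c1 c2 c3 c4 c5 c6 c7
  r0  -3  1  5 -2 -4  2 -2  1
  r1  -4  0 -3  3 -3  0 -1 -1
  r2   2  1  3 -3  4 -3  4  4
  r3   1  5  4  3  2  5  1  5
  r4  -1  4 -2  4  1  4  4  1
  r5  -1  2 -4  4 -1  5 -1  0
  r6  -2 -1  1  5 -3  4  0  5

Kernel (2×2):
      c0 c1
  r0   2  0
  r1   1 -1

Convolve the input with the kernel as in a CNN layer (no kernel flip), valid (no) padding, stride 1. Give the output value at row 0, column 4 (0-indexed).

-11

The receptive field on the input at this output position is [-4 2 / -3 0]. Elementwise product with the kernel and sum: -4·2 + -3·1 + 0·-1.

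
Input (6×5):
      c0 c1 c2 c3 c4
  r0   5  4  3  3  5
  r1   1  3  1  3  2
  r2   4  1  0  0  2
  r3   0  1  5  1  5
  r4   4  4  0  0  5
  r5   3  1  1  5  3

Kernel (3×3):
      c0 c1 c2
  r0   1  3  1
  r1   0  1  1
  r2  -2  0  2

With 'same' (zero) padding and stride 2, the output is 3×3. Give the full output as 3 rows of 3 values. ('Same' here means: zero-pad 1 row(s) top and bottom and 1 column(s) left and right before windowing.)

Output[0,0]: The receptive field on the zero-padded input at this output position is [0 0 0 / 0 5 4 / 0 1 3]. Elementwise product with the kernel and sum: 0·1 + 0·3 + 0·1 + 5·1 + 4·1 + 0·-2 + 3·2.
Output[0,1]: The receptive field on the zero-padded input at this output position is [0 0 0 / 4 3 3 / 3 1 3]. Elementwise product with the kernel and sum: 0·1 + 0·3 + 0·1 + 3·1 + 3·1 + 3·-2 + 3·2.

15 6 -1
13 9 9
11 25 11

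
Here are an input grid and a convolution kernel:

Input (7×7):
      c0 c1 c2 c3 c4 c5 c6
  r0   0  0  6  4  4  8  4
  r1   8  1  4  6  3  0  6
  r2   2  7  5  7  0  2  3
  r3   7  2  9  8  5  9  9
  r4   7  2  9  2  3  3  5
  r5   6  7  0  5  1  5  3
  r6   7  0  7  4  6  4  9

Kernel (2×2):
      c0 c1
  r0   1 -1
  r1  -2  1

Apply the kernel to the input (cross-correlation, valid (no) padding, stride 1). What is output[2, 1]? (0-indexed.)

The receptive field on the input at this output position is [7 5 / 2 9]. Elementwise product with the kernel and sum: 7·1 + 5·-1 + 2·-2 + 9·1.

7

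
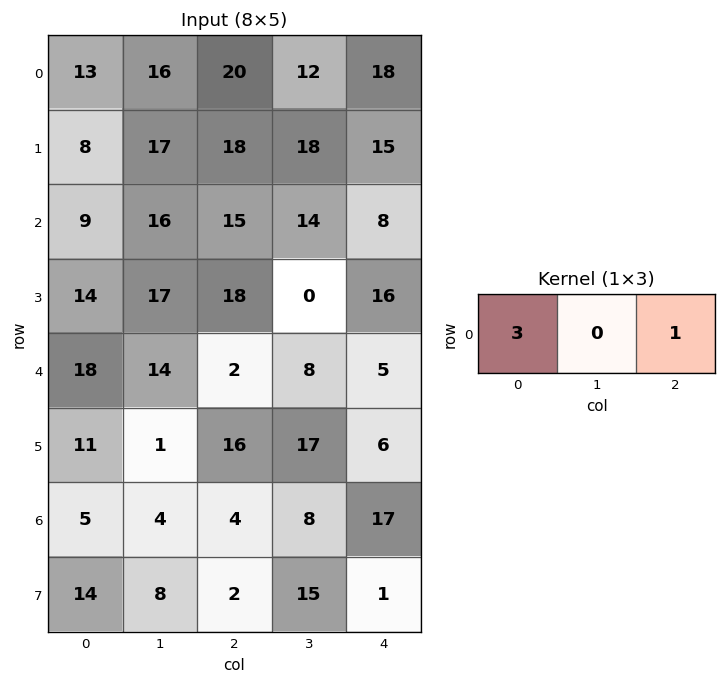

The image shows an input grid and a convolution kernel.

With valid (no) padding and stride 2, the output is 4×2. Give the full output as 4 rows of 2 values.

59 78
42 53
56 11
19 29

Output[0,0]: The receptive field on the input at this output position is [13 16 20]. Elementwise product with the kernel and sum: 13·3 + 20·1.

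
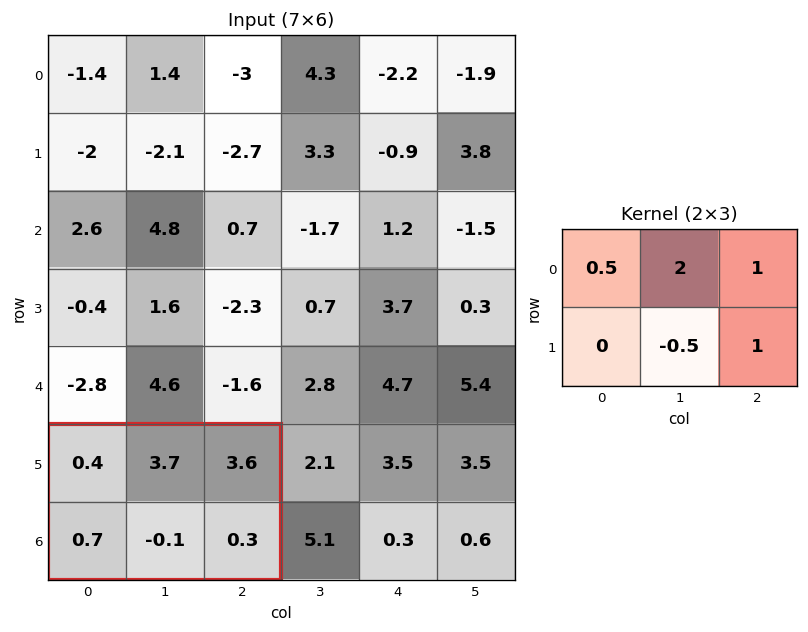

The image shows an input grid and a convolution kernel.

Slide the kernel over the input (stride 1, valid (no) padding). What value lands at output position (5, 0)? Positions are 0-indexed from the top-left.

The receptive field on the input at this output position is [0.4 3.7 3.6 / 0.7 -0.1 0.3]. Elementwise product with the kernel and sum: 0.4·0.5 + 3.7·2 + 3.6·1 + -0.1·-0.5 + 0.3·1.

11.55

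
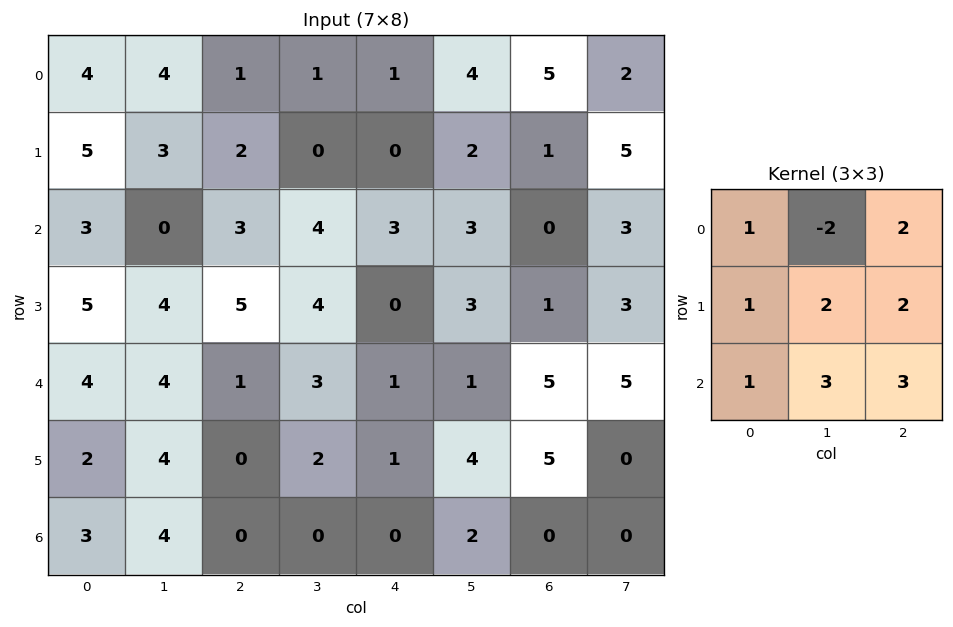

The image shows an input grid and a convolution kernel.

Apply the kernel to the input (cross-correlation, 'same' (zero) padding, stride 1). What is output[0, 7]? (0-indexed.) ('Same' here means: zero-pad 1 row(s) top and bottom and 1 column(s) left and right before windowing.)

25

The receptive field on the zero-padded input at this output position is [0 0 0 / 5 2 0 / 1 5 0]. Elementwise product with the kernel and sum: 0·1 + 0·-2 + 0·2 + 5·1 + 2·2 + 0·2 + 1·1 + 5·3 + 0·3.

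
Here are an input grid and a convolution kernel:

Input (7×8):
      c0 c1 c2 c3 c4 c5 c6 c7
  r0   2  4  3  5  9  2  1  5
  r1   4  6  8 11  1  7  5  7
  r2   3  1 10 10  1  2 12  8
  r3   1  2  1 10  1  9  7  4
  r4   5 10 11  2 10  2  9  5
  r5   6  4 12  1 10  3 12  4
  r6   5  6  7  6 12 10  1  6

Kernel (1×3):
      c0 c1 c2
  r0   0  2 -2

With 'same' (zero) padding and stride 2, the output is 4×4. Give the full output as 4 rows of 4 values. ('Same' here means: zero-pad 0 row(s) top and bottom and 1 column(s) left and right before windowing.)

-4 -4 14 -8
4 0 -2 8
-10 18 16 8
-2 2 4 -10

Output[0,0]: The receptive field on the zero-padded input at this output position is [0 2 4]. Elementwise product with the kernel and sum: 2·2 + 4·-2.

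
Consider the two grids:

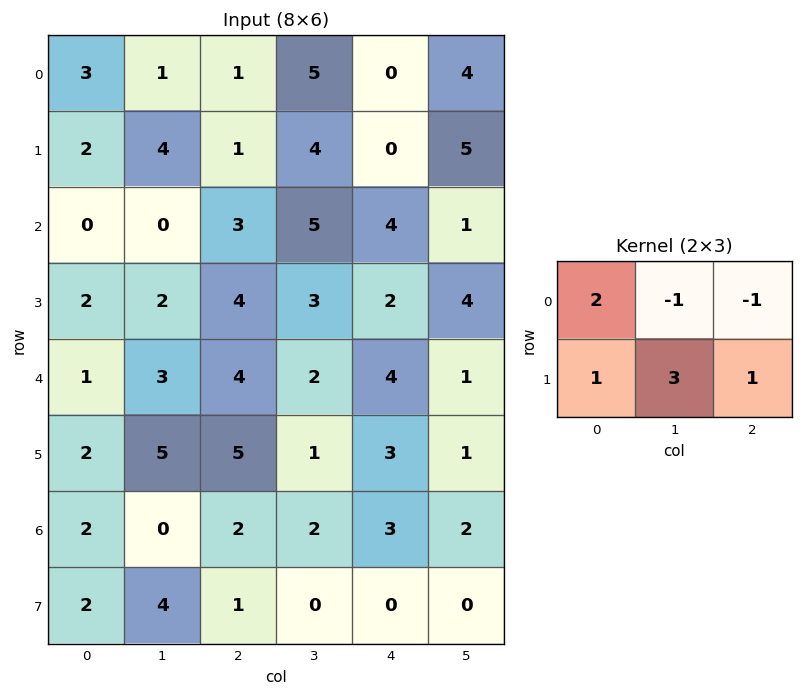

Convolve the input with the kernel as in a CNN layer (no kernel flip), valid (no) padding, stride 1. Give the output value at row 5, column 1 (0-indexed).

The receptive field on the input at this output position is [5 5 1 / 0 2 2]. Elementwise product with the kernel and sum: 5·2 + 5·-1 + 1·-1 + 0·1 + 2·3 + 2·1.

12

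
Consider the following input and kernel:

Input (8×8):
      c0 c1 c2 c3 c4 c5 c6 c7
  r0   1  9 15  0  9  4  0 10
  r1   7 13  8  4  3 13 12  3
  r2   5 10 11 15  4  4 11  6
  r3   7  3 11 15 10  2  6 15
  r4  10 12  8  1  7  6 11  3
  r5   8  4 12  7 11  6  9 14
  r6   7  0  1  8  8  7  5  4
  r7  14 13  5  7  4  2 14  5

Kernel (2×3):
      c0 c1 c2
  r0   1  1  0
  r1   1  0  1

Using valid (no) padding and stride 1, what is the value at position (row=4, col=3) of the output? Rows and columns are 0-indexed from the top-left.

The receptive field on the input at this output position is [1 7 6 / 7 11 6]. Elementwise product with the kernel and sum: 1·1 + 7·1 + 7·1 + 6·1.

21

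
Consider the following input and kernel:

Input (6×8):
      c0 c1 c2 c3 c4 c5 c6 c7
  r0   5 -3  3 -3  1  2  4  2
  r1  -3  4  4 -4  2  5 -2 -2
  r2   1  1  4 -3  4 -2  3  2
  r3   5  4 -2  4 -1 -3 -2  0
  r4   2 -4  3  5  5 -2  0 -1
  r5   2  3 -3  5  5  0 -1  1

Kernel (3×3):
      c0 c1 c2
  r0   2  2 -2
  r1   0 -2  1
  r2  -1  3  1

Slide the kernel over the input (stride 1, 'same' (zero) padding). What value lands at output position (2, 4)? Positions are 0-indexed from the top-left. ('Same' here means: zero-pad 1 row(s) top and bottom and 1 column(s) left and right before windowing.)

The receptive field on the zero-padded input at this output position is [-4 2 5 / -3 4 -2 / 4 -1 -3]. Elementwise product with the kernel and sum: -4·2 + 2·2 + 5·-2 + 4·-2 + -2·1 + 4·-1 + -1·3 + -3·1.

-34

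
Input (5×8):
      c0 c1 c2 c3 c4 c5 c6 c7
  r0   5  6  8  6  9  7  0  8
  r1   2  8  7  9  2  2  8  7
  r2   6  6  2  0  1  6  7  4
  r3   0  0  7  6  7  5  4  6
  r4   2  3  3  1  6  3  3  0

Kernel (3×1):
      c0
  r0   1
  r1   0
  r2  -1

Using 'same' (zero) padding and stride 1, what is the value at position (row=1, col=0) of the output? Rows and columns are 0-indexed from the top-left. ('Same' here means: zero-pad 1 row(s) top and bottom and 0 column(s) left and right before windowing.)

The receptive field on the zero-padded input at this output position is [5 / 2 / 6]. Elementwise product with the kernel and sum: 5·1 + 6·-1.

-1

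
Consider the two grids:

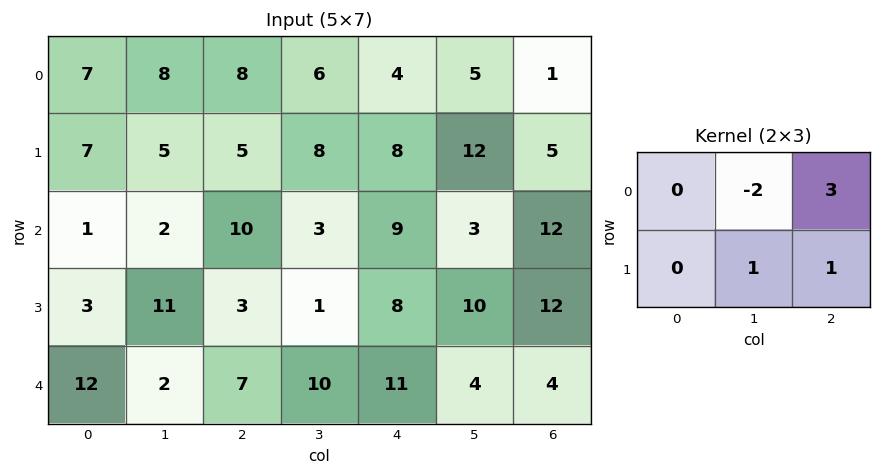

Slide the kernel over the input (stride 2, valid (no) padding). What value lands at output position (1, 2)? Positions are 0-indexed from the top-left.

The receptive field on the input at this output position is [9 3 12 / 8 10 12]. Elementwise product with the kernel and sum: 3·-2 + 12·3 + 10·1 + 12·1.

52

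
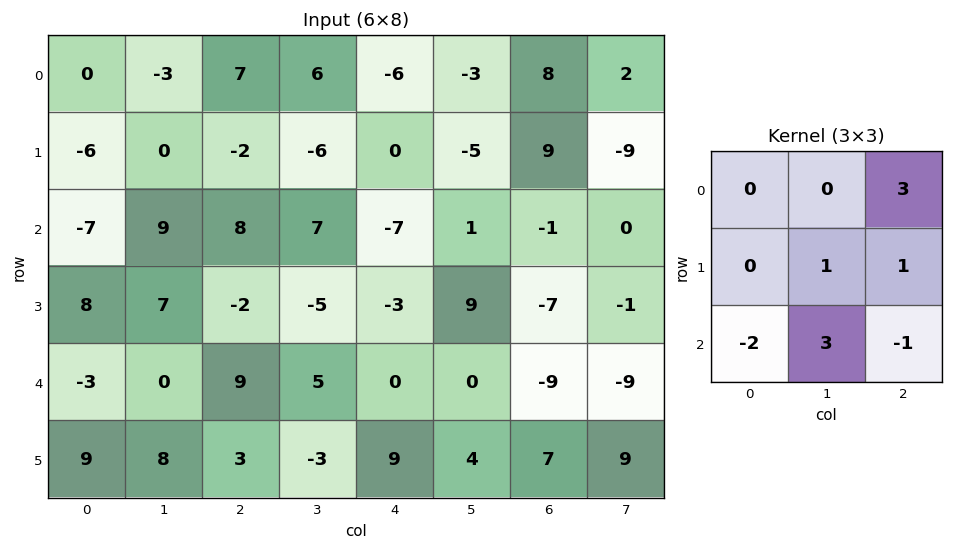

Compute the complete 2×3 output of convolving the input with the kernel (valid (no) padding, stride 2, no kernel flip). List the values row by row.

52 -12 46
26 -32 8

Output[0,0]: The receptive field on the input at this output position is [0 -3 7 / -6 0 -2 / -7 9 8]. Elementwise product with the kernel and sum: 7·3 + 0·1 + -2·1 + -7·-2 + 9·3 + 8·-1.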